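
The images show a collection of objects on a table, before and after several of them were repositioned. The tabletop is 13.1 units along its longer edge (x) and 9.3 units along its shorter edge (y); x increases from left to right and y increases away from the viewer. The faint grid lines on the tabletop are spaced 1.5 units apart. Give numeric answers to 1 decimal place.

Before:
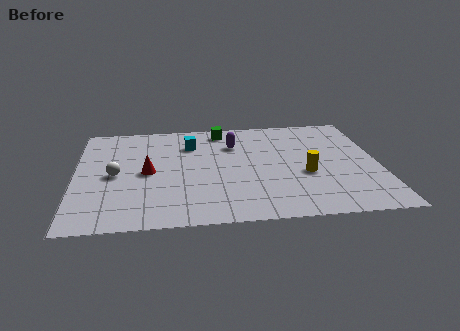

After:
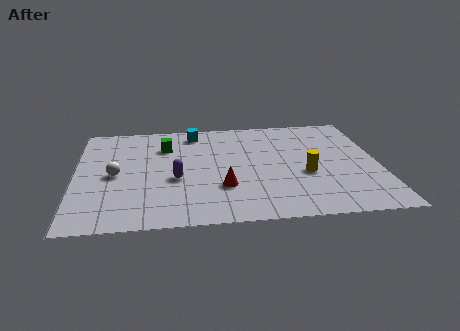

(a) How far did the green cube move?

2.8

The green cube was near (6.4, 8.1) before and (3.9, 6.8) after, so it travelled √(2.5² + 1.3²) ≈ 2.8 units.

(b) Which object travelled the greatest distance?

the purple capsule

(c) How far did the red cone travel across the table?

3.6

The red cone moved from about (3.1, 4.5) to (6.3, 2.9), a distance of √(3.2² + 1.6²) ≈ 3.6.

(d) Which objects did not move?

the yellow cylinder and the white sphere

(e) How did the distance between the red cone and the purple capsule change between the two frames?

-2.2

Before: roughly 4.4 units apart; after: 2.2. That's 2.2 units closer together.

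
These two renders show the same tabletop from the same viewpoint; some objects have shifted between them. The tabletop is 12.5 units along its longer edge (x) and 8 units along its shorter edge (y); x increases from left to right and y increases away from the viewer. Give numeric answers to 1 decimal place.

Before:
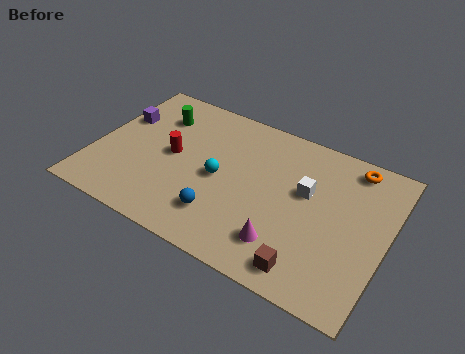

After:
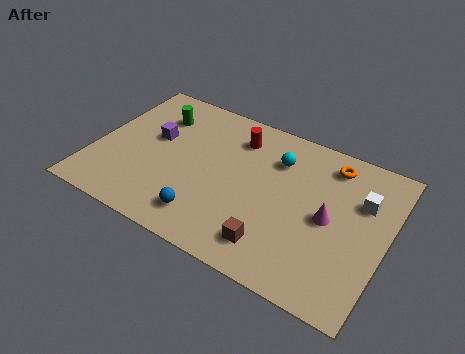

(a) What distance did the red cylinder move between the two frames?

3.3

From (3.3, 4.1) to (5.8, 6.3), the red cylinder covered √(2.5² + 2.2²) ≈ 3.3 units.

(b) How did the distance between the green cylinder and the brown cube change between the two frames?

-1.5

The distance was about 8.8 in the first image and 7.3 in the second, so they moved 1.5 units closer together.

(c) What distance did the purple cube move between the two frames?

1.7

The purple cube was near (0.8, 5.2) before and (2.4, 4.7) after, so it travelled √(1.6² + 0.5²) ≈ 1.7 units.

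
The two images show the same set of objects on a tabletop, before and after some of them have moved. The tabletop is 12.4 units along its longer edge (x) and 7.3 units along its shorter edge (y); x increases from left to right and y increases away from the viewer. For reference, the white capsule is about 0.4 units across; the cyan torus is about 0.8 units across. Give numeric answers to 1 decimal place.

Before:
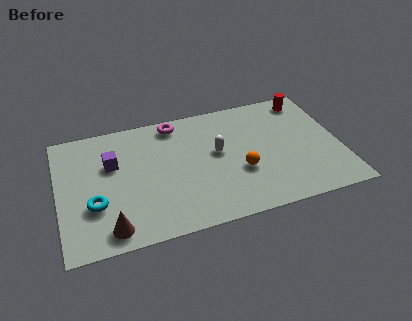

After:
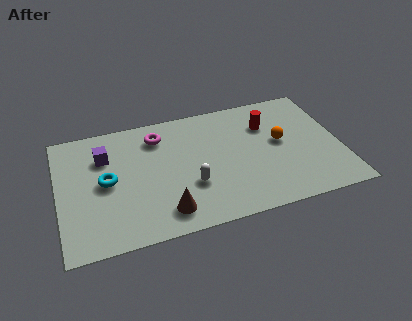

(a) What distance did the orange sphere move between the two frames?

2.3

The orange sphere was near (7.9, 2.7) before and (9.8, 4.0) after, so it travelled √(1.9² + 1.3²) ≈ 2.3 units.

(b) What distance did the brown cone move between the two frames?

2.4

From (2.1, 1.0) to (4.5, 1.3), the brown cone covered √(2.4² + 0.3²) ≈ 2.4 units.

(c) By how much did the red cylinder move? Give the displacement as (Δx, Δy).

(-1.9, -1.1)

From the two frames, the red cylinder sits at roughly (11.2, 6.3) before and (9.3, 5.2) after.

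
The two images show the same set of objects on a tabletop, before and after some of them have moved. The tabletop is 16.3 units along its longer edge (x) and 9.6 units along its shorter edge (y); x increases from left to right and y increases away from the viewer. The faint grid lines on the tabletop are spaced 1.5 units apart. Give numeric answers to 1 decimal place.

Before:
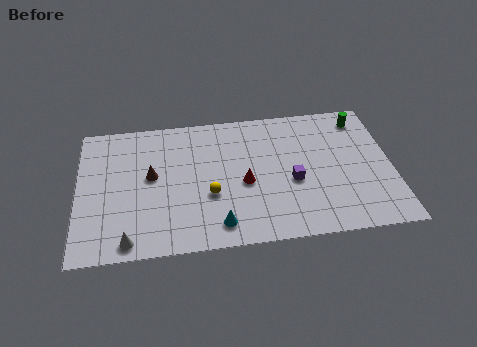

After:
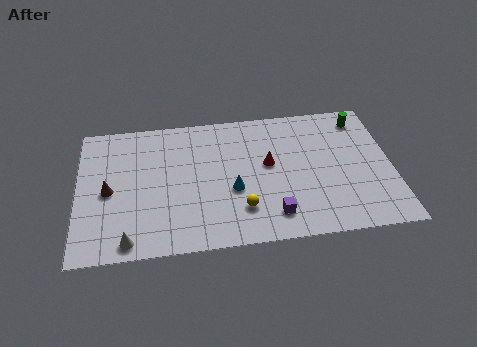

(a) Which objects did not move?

the green cylinder and the white cone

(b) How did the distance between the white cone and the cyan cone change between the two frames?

+1.5

The distance was about 4.6 in the first image and 6.1 in the second, so they moved 1.5 units further apart.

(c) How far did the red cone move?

1.8

The red cone moved from about (8.6, 4.2) to (9.9, 5.4), a distance of √(1.3² + 1.2²) ≈ 1.8.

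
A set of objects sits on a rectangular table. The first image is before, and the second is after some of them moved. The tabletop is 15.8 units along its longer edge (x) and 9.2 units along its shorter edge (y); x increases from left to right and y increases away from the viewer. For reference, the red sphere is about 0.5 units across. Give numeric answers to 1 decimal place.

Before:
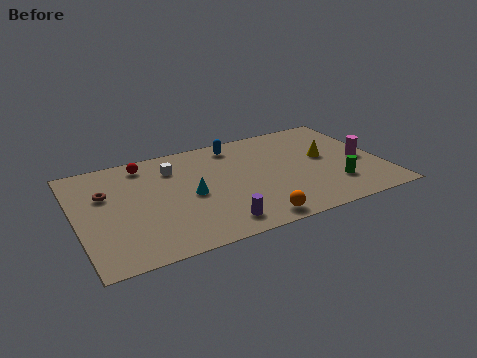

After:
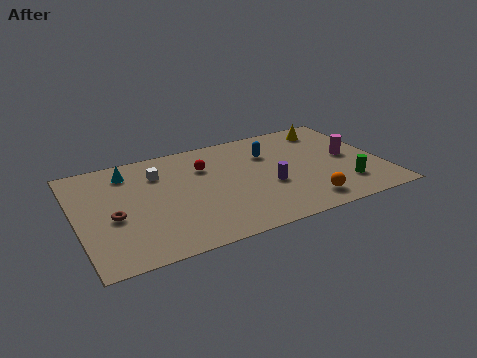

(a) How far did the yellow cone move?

2.7

From (13.0, 5.1) to (13.6, 7.7), the yellow cone covered √(0.6² + 2.6²) ≈ 2.7 units.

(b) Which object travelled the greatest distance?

the cyan cone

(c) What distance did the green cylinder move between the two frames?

0.5

From (13.1, 2.4) to (13.6, 2.2), the green cylinder covered √(0.5² + 0.2²) ≈ 0.5 units.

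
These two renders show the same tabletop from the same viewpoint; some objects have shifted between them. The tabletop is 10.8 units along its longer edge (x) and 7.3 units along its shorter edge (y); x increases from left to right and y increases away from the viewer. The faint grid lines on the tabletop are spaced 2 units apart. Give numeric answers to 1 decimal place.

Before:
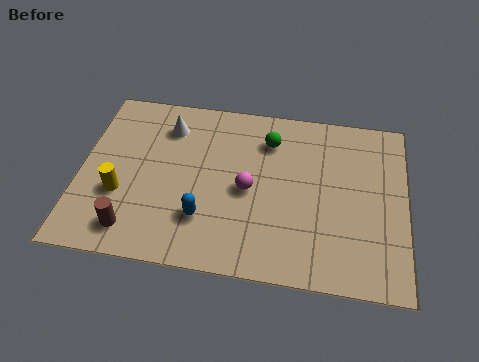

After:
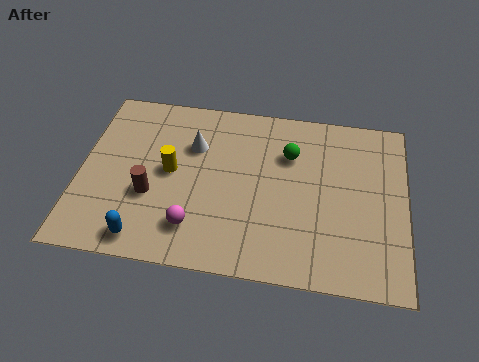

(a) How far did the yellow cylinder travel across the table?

2.0

The yellow cylinder was near (1.4, 2.6) before and (3.0, 3.8) after, so it travelled √(1.6² + 1.2²) ≈ 2.0 units.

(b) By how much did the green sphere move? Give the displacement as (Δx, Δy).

(0.7, -0.5)

From the two frames, the green sphere sits at roughly (6.2, 5.6) before and (6.9, 5.1) after.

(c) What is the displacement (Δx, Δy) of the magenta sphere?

(-1.7, -1.8)

The magenta sphere started near (5.6, 3.4) and ended near (3.9, 1.6).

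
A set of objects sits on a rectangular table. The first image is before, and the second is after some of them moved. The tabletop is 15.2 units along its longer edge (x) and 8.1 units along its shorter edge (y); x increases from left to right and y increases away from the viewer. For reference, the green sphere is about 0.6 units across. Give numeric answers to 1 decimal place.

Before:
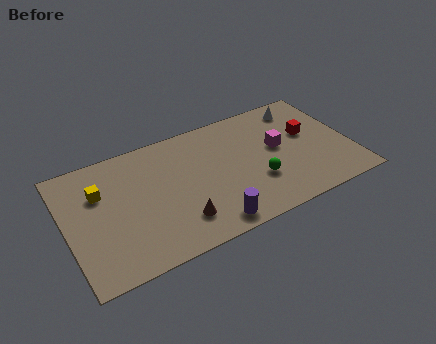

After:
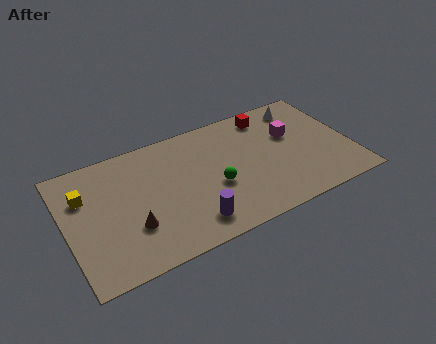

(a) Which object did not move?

the white cone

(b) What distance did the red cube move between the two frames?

2.8

The red cube was near (13.1, 4.8) before and (11.2, 6.9) after, so it travelled √(1.9² + 2.1²) ≈ 2.8 units.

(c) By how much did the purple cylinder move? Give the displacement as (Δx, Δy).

(-0.9, 0.5)

The purple cylinder was at about (7.2, 1.0) and moved to about (6.3, 1.5).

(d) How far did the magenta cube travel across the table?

1.0

The magenta cube moved from about (11.4, 4.5) to (12.2, 5.1), a distance of √(0.8² + 0.6²) ≈ 1.0.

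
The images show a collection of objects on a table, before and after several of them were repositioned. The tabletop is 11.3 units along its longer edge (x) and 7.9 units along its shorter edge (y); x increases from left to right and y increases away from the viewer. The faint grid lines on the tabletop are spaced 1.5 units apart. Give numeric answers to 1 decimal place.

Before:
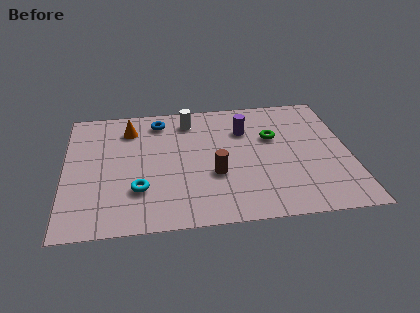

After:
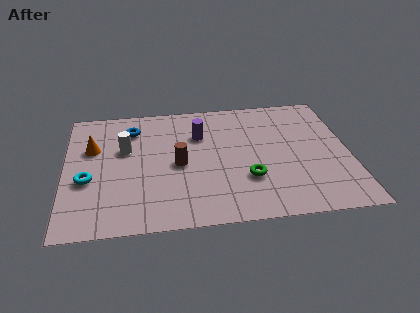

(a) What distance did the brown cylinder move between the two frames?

1.6

The brown cylinder was near (5.9, 2.9) before and (4.5, 3.7) after, so it travelled √(1.4² + 0.8²) ≈ 1.6 units.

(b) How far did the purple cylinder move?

1.8

The purple cylinder moved from about (7.2, 5.6) to (5.4, 5.5), a distance of √(1.8² + 0.1²) ≈ 1.8.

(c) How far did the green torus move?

2.7

From (8.3, 5.0) to (7.2, 2.5), the green torus covered √(1.1² + 2.5²) ≈ 2.7 units.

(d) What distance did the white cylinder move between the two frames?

3.1

The white cylinder was near (5.0, 6.5) before and (2.4, 4.9) after, so it travelled √(2.6² + 1.6²) ≈ 3.1 units.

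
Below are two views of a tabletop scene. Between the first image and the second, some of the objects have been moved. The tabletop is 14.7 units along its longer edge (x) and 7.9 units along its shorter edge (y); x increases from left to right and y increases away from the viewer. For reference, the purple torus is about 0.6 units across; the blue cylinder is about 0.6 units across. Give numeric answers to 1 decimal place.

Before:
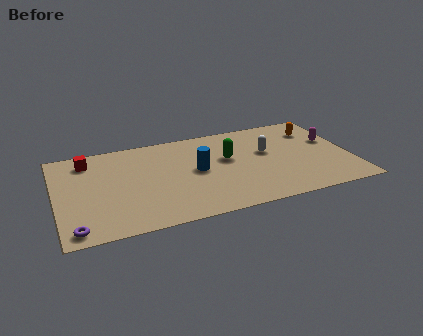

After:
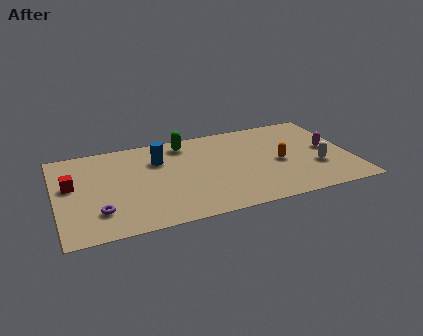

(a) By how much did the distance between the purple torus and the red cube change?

-2.8

The distance was about 5.7 in the first image and 2.9 in the second, so they moved 2.8 units closer together.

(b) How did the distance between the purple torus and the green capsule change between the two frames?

-2.1

The distance was about 8.7 in the first image and 6.6 in the second, so they moved 2.1 units closer together.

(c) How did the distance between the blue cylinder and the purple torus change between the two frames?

-2.2

Before: roughly 7.0 units apart; after: 4.8. That's 2.2 units closer together.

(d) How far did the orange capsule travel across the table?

3.2

The orange capsule was near (13.2, 6.0) before and (11.1, 3.6) after, so it travelled √(2.1² + 2.4²) ≈ 3.2 units.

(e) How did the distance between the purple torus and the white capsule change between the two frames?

+0.4

Before: roughly 10.5 units apart; after: 10.9. That's 0.4 units further apart.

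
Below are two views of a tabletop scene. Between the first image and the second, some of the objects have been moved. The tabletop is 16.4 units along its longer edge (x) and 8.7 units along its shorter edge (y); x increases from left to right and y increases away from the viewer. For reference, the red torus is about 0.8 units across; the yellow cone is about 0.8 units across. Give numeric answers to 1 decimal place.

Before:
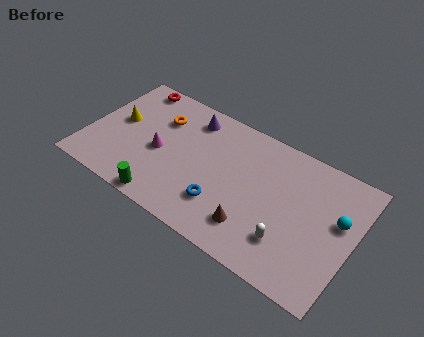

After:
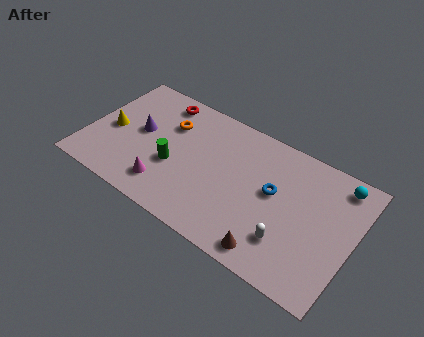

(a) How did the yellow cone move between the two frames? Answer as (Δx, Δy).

(-0.3, -0.8)

The yellow cone was at about (1.7, 4.8) and moved to about (1.4, 4.0).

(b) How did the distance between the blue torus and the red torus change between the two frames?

-0.6

The distance was about 8.6 in the first image and 8.0 in the second, so they moved 0.6 units closer together.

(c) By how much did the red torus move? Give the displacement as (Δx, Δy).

(1.9, -0.3)

The red torus was at about (2.0, 7.8) and moved to about (3.9, 7.5).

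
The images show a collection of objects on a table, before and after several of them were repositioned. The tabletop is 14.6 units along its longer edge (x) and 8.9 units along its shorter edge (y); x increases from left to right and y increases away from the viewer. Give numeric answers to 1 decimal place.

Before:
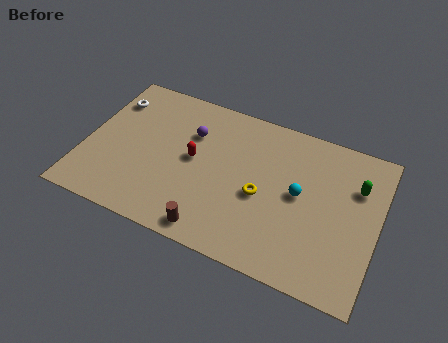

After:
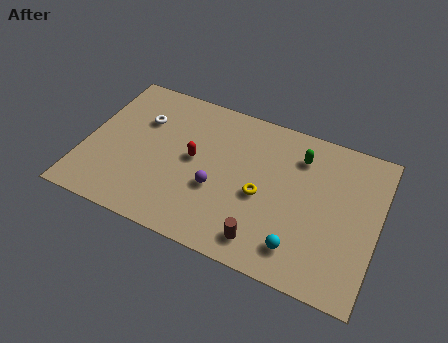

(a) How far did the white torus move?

1.8

From (0.9, 6.8) to (2.6, 6.1), the white torus covered √(1.7² + 0.7²) ≈ 1.8 units.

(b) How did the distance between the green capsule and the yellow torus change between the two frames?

-1.7

The distance was about 5.1 in the first image and 3.4 in the second, so they moved 1.7 units closer together.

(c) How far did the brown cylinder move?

2.5

From (6.8, 1.0) to (9.3, 1.4), the brown cylinder covered √(2.5² + 0.4²) ≈ 2.5 units.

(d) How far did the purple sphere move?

3.2

The purple sphere was near (5.1, 6.2) before and (6.7, 3.4) after, so it travelled √(1.6² + 2.8²) ≈ 3.2 units.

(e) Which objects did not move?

the red capsule and the yellow torus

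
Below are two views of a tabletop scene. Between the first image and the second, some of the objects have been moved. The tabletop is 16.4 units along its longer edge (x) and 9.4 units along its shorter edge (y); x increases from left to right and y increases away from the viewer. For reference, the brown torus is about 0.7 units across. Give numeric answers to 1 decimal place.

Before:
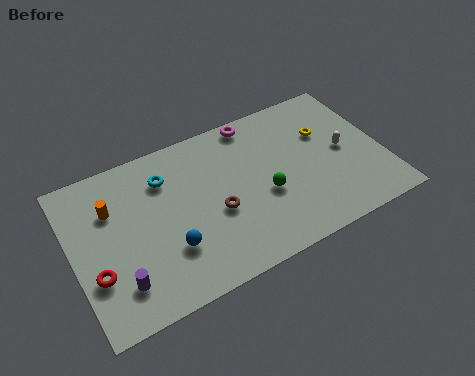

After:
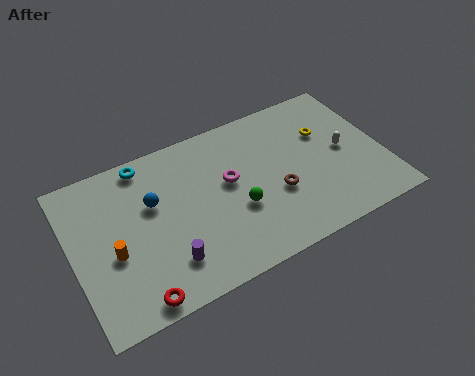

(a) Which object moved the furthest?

the magenta torus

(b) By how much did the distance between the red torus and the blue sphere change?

+1.4

Before: roughly 3.8 units apart; after: 5.2. That's 1.4 units further apart.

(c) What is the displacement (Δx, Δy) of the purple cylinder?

(2.5, 0.1)

The purple cylinder was at about (2.1, 2.1) and moved to about (4.6, 2.2).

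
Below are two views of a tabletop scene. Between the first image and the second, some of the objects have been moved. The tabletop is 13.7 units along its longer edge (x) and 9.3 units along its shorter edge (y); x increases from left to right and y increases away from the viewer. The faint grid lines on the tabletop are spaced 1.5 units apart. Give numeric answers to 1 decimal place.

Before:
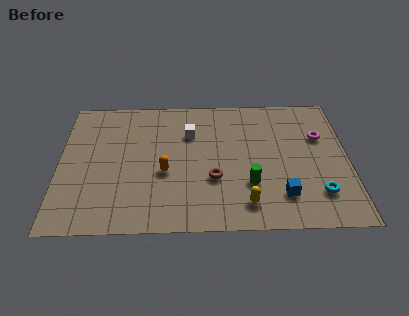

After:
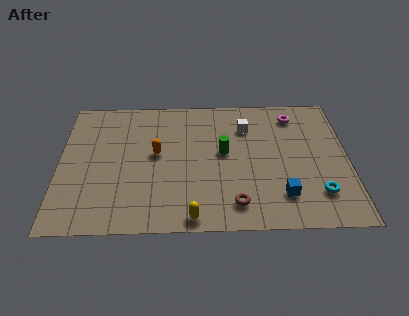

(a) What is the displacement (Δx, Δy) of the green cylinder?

(-1.2, 2.2)

From the two frames, the green cylinder sits at roughly (9.0, 2.9) before and (7.8, 5.1) after.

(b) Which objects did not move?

the cyan torus and the blue cube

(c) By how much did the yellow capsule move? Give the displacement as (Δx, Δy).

(-2.5, -0.8)

The yellow capsule was at about (8.8, 1.6) and moved to about (6.3, 0.8).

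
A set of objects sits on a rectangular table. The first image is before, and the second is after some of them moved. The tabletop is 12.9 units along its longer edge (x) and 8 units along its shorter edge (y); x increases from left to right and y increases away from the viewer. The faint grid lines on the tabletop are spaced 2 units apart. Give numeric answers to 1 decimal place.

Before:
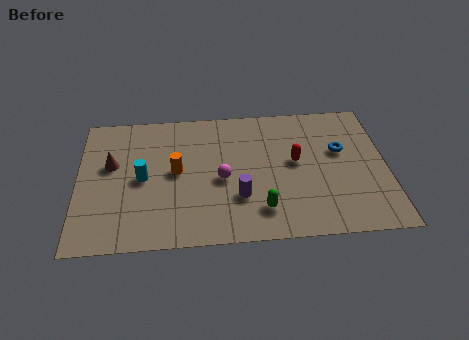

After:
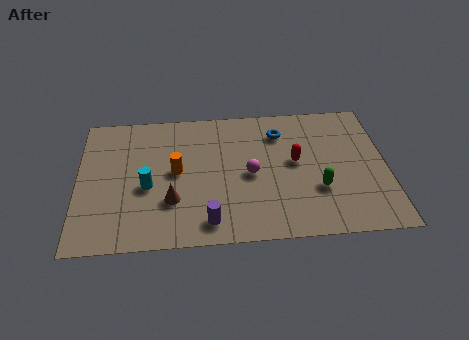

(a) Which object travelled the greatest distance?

the brown cone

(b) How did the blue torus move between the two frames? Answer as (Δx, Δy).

(-2.5, 1.3)

The blue torus was at about (11.0, 4.9) and moved to about (8.5, 6.2).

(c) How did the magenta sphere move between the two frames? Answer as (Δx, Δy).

(1.2, 0.2)

From the two frames, the magenta sphere sits at roughly (6.0, 3.6) before and (7.2, 3.8) after.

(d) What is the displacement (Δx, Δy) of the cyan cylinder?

(0.2, -0.5)

The cyan cylinder started near (2.7, 3.9) and ended near (2.9, 3.4).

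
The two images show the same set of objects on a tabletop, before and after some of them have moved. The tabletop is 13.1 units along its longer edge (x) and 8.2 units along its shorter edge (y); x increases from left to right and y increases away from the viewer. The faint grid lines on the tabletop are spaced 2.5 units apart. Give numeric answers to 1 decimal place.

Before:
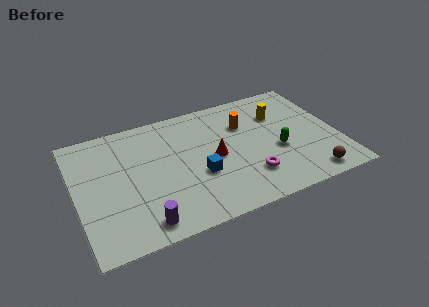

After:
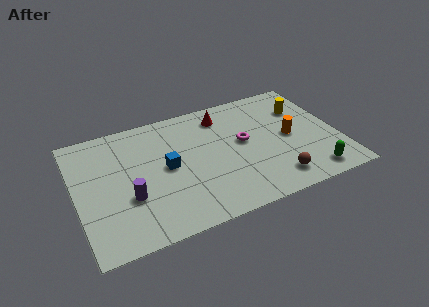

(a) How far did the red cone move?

2.8

From (6.9, 4.0) to (7.6, 6.7), the red cone covered √(0.7² + 2.7²) ≈ 2.8 units.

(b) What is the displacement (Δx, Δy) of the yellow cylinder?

(1.2, 0.0)

The yellow cylinder was at about (10.4, 5.8) and moved to about (11.6, 5.8).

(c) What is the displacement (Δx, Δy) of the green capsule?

(1.4, -2.2)

The green capsule was at about (10.0, 3.3) and moved to about (11.4, 1.1).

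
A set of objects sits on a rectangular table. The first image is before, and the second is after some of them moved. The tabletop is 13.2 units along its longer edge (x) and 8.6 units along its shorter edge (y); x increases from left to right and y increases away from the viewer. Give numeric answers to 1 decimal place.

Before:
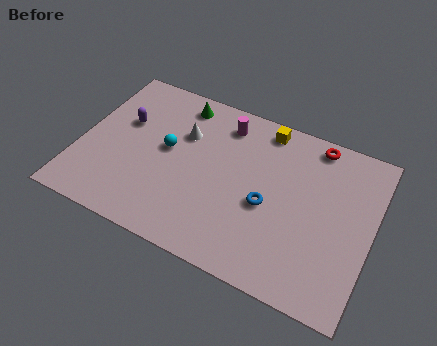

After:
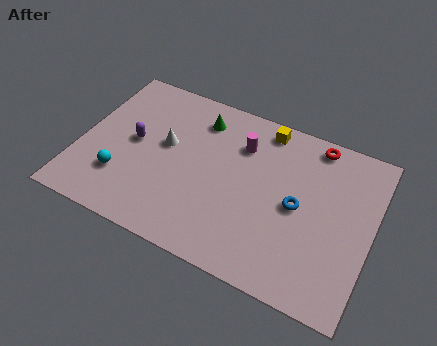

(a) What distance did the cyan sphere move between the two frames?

2.9

The cyan sphere was near (3.9, 4.7) before and (2.1, 2.4) after, so it travelled √(1.8² + 2.3²) ≈ 2.9 units.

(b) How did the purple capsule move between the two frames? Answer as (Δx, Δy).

(0.6, -0.9)

The purple capsule started near (1.8, 5.4) and ended near (2.4, 4.5).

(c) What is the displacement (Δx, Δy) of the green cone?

(1.0, -0.5)

The green cone started near (4.1, 7.4) and ended near (5.1, 6.9).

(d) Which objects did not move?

the yellow cube and the red torus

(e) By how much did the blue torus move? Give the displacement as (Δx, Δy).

(1.3, 0.5)

From the two frames, the blue torus sits at roughly (8.6, 3.7) before and (9.9, 4.2) after.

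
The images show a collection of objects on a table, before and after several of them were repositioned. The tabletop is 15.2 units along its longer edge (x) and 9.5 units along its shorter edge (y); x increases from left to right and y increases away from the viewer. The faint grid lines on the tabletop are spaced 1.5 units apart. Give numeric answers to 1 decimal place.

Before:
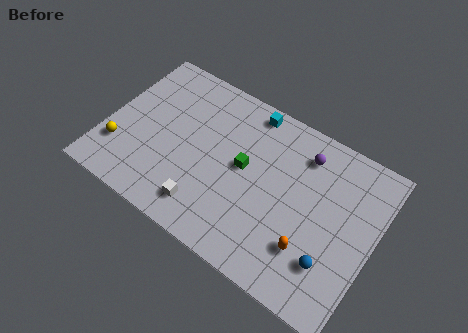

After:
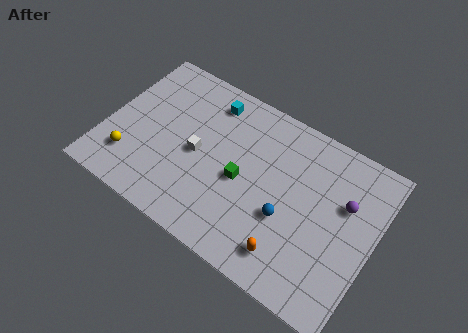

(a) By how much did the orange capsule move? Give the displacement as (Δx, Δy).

(-1.0, -0.9)

The orange capsule was at about (12.0, 2.6) and moved to about (11.0, 1.7).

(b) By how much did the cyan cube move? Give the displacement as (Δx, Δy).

(-2.2, -0.6)

From the two frames, the cyan cube sits at roughly (7.5, 8.5) before and (5.3, 7.9) after.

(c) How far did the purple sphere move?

3.0

From (10.8, 7.6) to (13.4, 6.1), the purple sphere covered √(2.6² + 1.5²) ≈ 3.0 units.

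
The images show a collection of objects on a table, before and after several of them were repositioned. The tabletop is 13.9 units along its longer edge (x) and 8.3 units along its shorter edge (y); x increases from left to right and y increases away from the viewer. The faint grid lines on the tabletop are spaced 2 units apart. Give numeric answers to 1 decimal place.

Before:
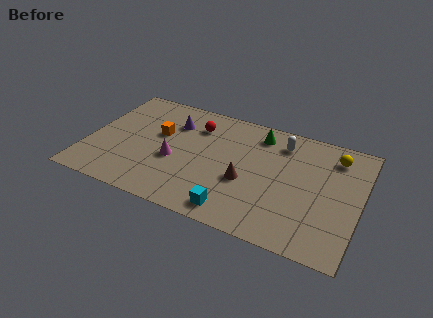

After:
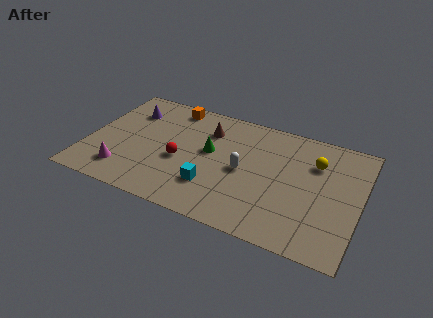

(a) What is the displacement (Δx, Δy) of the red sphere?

(-0.5, -2.8)

From the two frames, the red sphere sits at roughly (5.3, 6.3) before and (4.8, 3.5) after.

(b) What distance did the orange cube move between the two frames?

2.3

The orange cube moved from about (3.5, 5.0) to (3.9, 7.3), a distance of √(0.4² + 2.3²) ≈ 2.3.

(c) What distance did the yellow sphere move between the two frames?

1.2

From (12.4, 6.7) to (11.5, 5.9), the yellow sphere covered √(0.9² + 0.8²) ≈ 1.2 units.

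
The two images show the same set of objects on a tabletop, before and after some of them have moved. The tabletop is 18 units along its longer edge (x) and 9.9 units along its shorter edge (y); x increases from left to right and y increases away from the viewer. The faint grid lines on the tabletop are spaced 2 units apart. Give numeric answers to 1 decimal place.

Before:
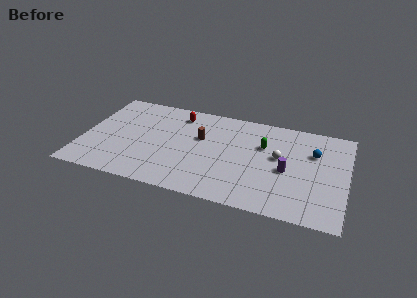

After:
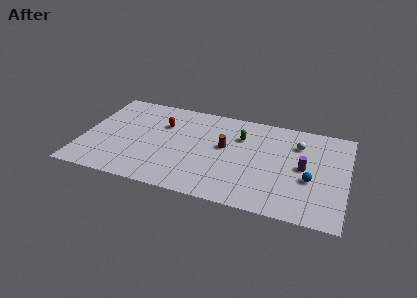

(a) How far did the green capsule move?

1.7

The green capsule was near (12.3, 6.5) before and (10.7, 7.0) after, so it travelled √(1.6² + 0.5²) ≈ 1.7 units.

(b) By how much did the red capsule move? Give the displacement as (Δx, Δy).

(-1.0, -1.4)

The red capsule was at about (6.3, 8.2) and moved to about (5.3, 6.8).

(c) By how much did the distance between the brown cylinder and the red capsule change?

+1.9

The distance was about 2.7 in the first image and 4.6 in the second, so they moved 1.9 units further apart.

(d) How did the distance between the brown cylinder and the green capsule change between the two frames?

-2.6

They were about 4.3 units apart before and 1.7 after — 2.6 units closer together.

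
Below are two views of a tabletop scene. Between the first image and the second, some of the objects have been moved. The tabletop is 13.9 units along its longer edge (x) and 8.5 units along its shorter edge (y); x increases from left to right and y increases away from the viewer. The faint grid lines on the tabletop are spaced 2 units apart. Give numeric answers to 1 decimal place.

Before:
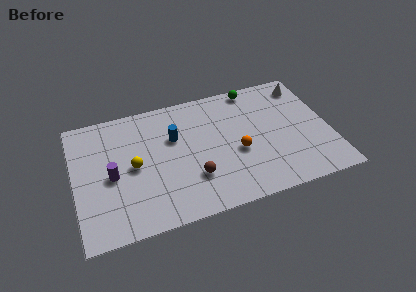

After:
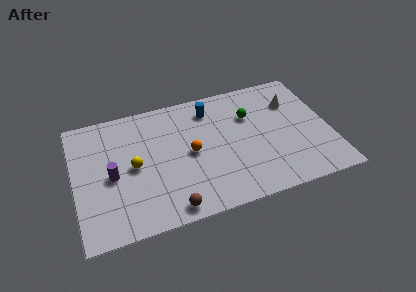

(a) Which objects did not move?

the yellow sphere and the purple cylinder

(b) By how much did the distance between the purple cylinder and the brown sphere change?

-0.3

Before: roughly 4.5 units apart; after: 4.2. That's 0.3 units closer together.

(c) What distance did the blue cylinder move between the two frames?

2.5

From (5.5, 5.5) to (7.6, 6.9), the blue cylinder covered √(2.1² + 1.4²) ≈ 2.5 units.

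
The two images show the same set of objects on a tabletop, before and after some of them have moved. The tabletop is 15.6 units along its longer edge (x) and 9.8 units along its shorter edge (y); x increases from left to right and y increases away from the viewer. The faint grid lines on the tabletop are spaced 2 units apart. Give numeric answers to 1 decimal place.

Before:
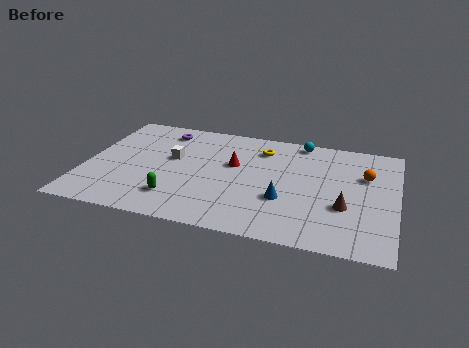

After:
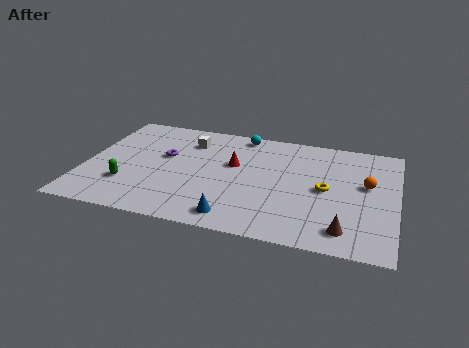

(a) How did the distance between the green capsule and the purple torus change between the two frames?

-2.7

The distance was about 6.1 in the first image and 3.4 in the second, so they moved 2.7 units closer together.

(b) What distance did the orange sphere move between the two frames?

0.8

The orange sphere was near (14.0, 6.5) before and (14.1, 5.7) after, so it travelled √(0.1² + 0.8²) ≈ 0.8 units.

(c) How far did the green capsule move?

2.6

The green capsule was near (4.8, 2.2) before and (2.3, 2.8) after, so it travelled √(2.5² + 0.6²) ≈ 2.6 units.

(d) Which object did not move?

the red cone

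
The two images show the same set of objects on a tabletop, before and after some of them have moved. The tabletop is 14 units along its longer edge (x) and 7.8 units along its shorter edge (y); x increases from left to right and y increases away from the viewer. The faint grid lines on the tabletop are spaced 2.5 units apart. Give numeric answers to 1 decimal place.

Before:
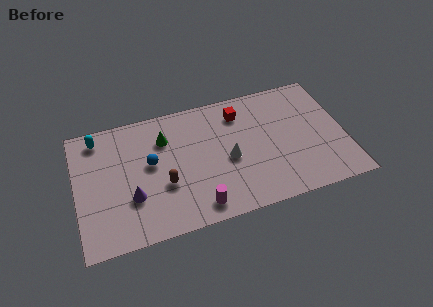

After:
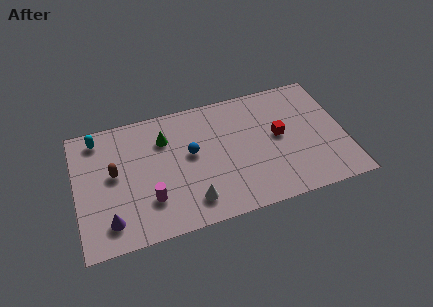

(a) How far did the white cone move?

2.9

From (7.9, 3.5) to (5.8, 1.5), the white cone covered √(2.1² + 2.0²) ≈ 2.9 units.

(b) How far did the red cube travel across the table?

2.8

From (8.7, 6.2) to (10.6, 4.2), the red cube covered √(1.9² + 2.0²) ≈ 2.8 units.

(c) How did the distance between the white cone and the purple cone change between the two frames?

-1.0

Before: roughly 5.2 units apart; after: 4.2. That's 1.0 units closer together.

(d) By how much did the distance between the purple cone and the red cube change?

+2.5

Before: roughly 6.9 units apart; after: 9.4. That's 2.5 units further apart.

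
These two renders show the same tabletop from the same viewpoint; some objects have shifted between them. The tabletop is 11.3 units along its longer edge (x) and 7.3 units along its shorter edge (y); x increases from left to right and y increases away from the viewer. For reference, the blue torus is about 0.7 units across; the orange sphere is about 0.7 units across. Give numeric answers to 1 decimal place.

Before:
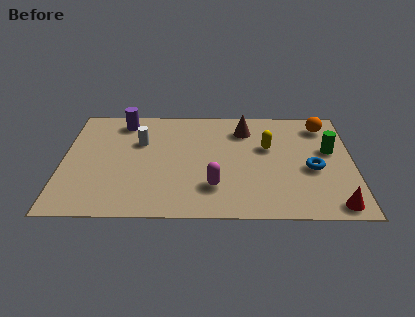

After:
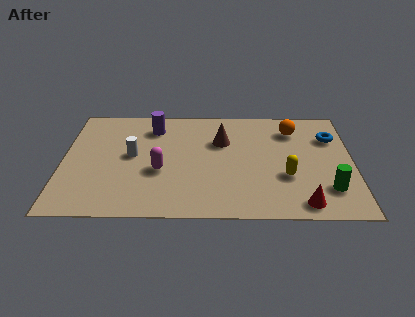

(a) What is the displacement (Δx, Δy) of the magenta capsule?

(-2.1, 1.0)

The magenta capsule started near (5.9, 1.9) and ended near (3.8, 2.9).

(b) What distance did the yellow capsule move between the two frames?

2.0

The yellow capsule was near (8.0, 4.5) before and (8.7, 2.6) after, so it travelled √(0.7² + 1.9²) ≈ 2.0 units.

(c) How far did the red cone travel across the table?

1.2

From (10.5, 0.8) to (9.3, 0.9), the red cone covered √(1.2² + 0.1²) ≈ 1.2 units.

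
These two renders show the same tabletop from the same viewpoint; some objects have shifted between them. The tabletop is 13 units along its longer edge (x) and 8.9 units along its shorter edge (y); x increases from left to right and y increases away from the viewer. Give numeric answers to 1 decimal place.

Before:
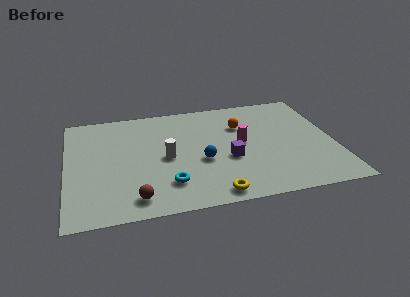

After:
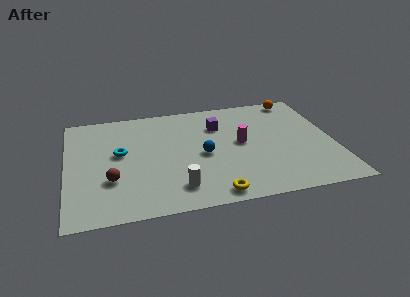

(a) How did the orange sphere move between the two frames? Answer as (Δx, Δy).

(2.9, 1.8)

The orange sphere was at about (8.6, 6.2) and moved to about (11.5, 8.0).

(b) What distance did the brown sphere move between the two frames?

1.9

The brown sphere moved from about (3.2, 1.3) to (2.1, 2.9), a distance of √(1.1² + 1.6²) ≈ 1.9.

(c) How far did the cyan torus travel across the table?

3.6

From (4.8, 2.1) to (2.6, 5.0), the cyan torus covered √(2.2² + 2.9²) ≈ 3.6 units.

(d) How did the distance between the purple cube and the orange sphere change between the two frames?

+1.5

They were about 2.8 units apart before and 4.3 after — 1.5 units further apart.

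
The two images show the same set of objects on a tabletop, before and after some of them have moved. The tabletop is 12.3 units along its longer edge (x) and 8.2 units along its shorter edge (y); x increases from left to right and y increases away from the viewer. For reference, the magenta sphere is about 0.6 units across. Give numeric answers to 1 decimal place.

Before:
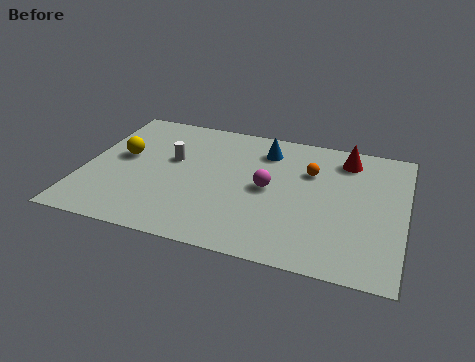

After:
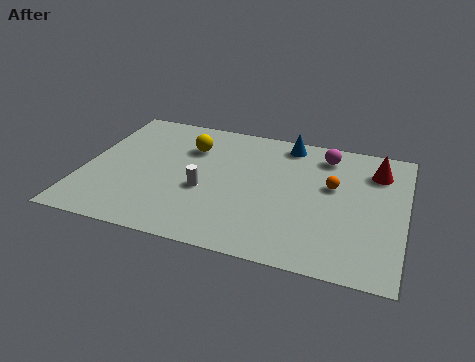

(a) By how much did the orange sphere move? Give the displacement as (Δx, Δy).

(0.9, -0.7)

The orange sphere started near (8.6, 5.6) and ended near (9.5, 4.9).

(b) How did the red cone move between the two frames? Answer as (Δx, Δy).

(1.2, -0.5)

From the two frames, the red cone sits at roughly (9.9, 6.8) before and (11.1, 6.3) after.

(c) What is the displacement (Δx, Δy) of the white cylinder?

(1.4, -1.6)

The white cylinder was at about (3.3, 4.9) and moved to about (4.7, 3.3).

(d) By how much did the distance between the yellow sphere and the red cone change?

-1.6

They were about 8.8 units apart before and 7.2 after — 1.6 units closer together.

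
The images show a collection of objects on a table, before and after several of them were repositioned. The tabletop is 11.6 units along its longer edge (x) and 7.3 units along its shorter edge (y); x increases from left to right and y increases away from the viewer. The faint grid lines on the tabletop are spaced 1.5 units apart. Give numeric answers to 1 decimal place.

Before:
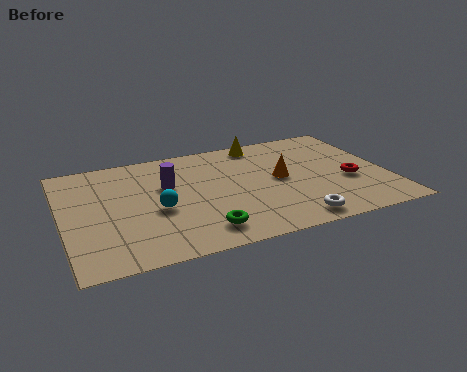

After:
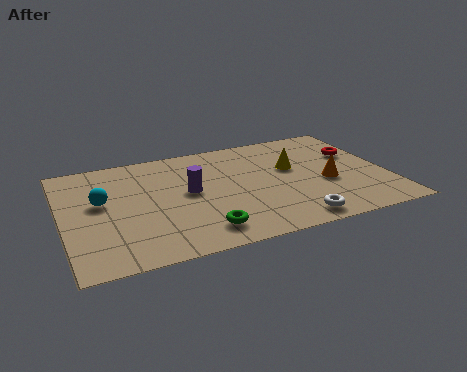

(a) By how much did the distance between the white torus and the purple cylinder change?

-1.0

Before: roughly 5.5 units apart; after: 4.5. That's 1.0 units closer together.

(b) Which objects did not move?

the white torus and the green torus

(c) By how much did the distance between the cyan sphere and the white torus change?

+2.2

The distance was about 5.1 in the first image and 7.3 in the second, so they moved 2.2 units further apart.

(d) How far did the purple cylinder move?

1.0

The purple cylinder was near (3.8, 4.6) before and (4.5, 3.9) after, so it travelled √(0.7² + 0.7²) ≈ 1.0 units.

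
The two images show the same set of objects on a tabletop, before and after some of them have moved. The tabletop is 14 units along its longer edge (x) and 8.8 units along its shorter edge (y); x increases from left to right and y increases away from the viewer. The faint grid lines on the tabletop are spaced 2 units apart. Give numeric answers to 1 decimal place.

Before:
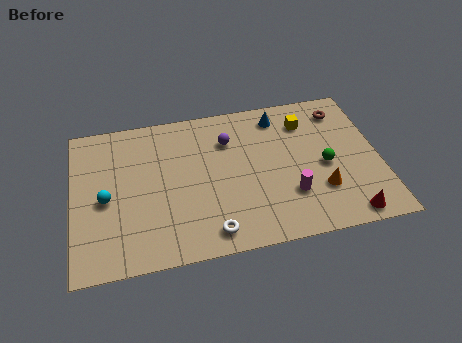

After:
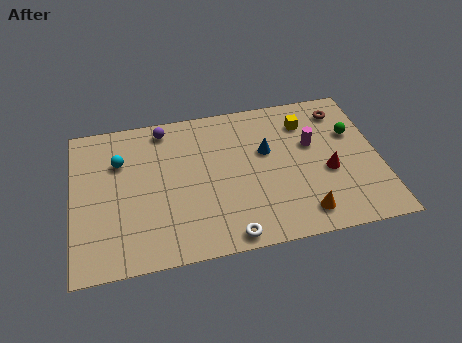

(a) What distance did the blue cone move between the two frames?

2.1

From (9.6, 7.4) to (8.9, 5.4), the blue cone covered √(0.7² + 2.0²) ≈ 2.1 units.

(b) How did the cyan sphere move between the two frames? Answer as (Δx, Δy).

(0.7, 2.1)

The cyan sphere started near (1.5, 4.0) and ended near (2.2, 6.1).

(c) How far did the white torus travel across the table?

0.9

The white torus moved from about (6.1, 1.2) to (6.9, 0.8), a distance of √(0.8² + 0.4²) ≈ 0.9.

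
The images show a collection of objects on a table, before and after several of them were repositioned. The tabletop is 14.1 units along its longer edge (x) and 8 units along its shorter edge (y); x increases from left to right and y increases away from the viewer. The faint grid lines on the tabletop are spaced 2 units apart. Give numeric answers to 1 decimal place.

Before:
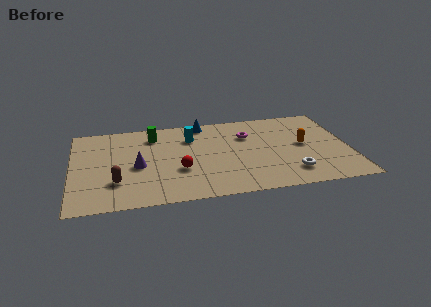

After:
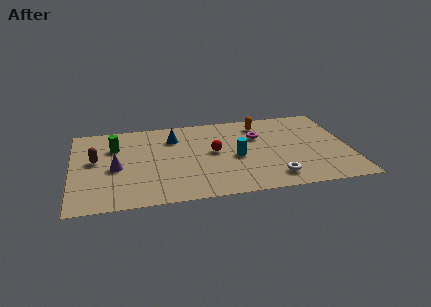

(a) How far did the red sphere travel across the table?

2.3

The red sphere moved from about (5.4, 2.9) to (7.2, 4.3), a distance of √(1.8² + 1.4²) ≈ 2.3.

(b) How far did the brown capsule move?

2.4

The brown capsule was near (2.2, 2.3) before and (1.2, 4.5) after, so it travelled √(1.0² + 2.2²) ≈ 2.4 units.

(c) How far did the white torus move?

0.9

From (11.0, 1.7) to (10.1, 1.4), the white torus covered √(0.9² + 0.3²) ≈ 0.9 units.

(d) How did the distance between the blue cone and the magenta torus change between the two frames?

+1.6

They were about 2.7 units apart before and 4.3 after — 1.6 units further apart.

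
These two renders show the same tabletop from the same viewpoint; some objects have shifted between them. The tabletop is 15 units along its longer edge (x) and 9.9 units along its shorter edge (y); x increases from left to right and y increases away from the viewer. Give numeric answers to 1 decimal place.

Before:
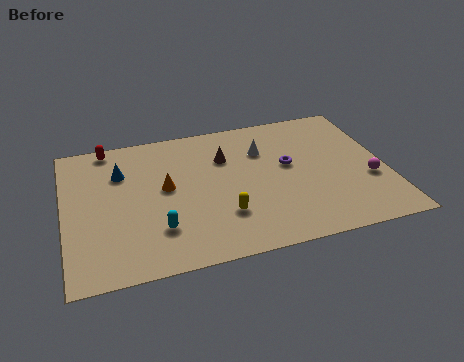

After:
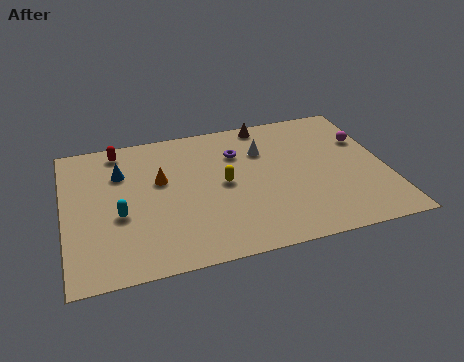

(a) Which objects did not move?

the white cone and the blue cone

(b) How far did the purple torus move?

2.7

The purple torus moved from about (10.5, 5.6) to (8.2, 7.1), a distance of √(2.3² + 1.5²) ≈ 2.7.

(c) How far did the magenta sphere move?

3.0

From (14.1, 3.6) to (14.2, 6.6), the magenta sphere covered √(0.1² + 3.0²) ≈ 3.0 units.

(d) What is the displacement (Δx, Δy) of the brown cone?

(2.1, 2.1)

The brown cone was at about (7.6, 6.9) and moved to about (9.7, 9.0).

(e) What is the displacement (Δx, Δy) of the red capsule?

(0.5, -0.3)

From the two frames, the red capsule sits at roughly (2.2, 9.0) before and (2.7, 8.7) after.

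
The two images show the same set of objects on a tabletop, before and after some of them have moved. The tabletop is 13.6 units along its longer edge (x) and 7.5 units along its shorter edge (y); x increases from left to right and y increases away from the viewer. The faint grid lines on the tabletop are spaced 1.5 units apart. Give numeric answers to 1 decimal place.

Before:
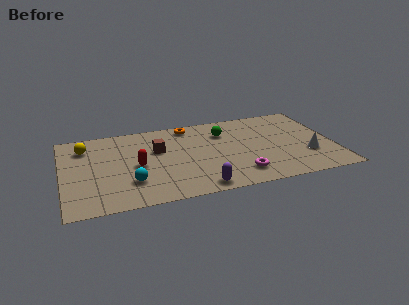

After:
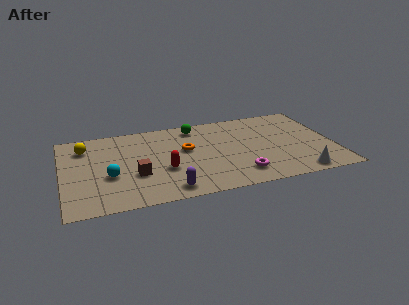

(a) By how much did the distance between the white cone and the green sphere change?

+2.3

The distance was about 5.1 in the first image and 7.4 in the second, so they moved 2.3 units further apart.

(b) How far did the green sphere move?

1.7

The green sphere was near (8.2, 5.5) before and (6.8, 6.4) after, so it travelled √(1.4² + 0.9²) ≈ 1.7 units.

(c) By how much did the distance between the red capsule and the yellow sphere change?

+1.4

Before: roughly 3.4 units apart; after: 4.8. That's 1.4 units further apart.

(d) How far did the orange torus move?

2.2

From (6.5, 6.6) to (6.2, 4.4), the orange torus covered √(0.3² + 2.2²) ≈ 2.2 units.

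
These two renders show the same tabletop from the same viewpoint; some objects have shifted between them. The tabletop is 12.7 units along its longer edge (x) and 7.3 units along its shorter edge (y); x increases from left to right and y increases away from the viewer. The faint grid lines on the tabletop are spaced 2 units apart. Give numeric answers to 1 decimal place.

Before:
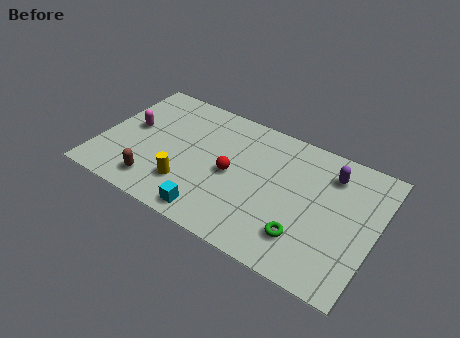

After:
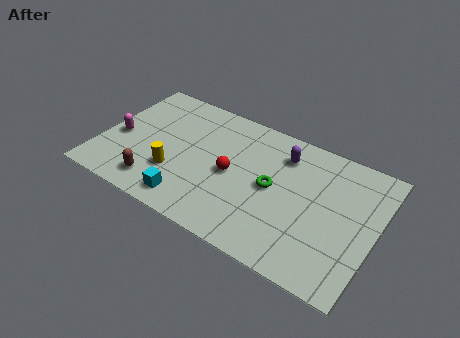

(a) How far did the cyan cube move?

1.1

From (5.6, 0.9) to (4.5, 1.1), the cyan cube covered √(1.1² + 0.2²) ≈ 1.1 units.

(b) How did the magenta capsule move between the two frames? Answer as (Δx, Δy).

(-0.5, -0.8)

The magenta capsule was at about (1.3, 4.0) and moved to about (0.8, 3.2).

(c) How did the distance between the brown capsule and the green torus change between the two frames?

-1.2

Before: roughly 6.8 units apart; after: 5.6. That's 1.2 units closer together.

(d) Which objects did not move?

the brown capsule and the red sphere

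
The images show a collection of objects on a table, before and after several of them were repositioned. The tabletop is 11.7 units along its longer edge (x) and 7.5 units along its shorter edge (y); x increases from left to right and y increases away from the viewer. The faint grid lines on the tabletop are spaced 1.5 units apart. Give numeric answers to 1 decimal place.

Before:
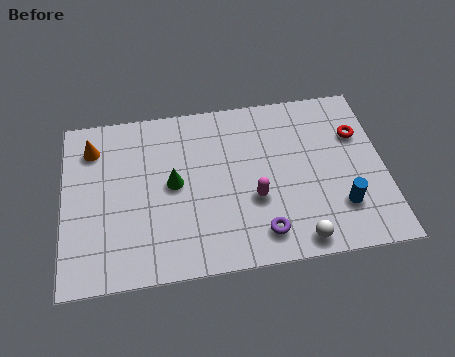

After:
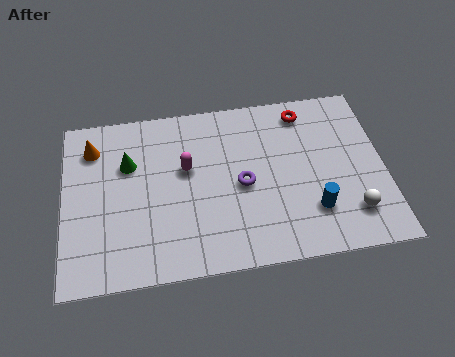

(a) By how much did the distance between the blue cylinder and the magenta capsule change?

+1.9

Before: roughly 3.2 units apart; after: 5.1. That's 1.9 units further apart.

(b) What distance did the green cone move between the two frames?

1.9

The green cone moved from about (4.0, 3.9) to (2.4, 5.0), a distance of √(1.6² + 1.1²) ≈ 1.9.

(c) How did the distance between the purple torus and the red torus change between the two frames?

-1.5

The distance was about 5.3 in the first image and 3.8 in the second, so they moved 1.5 units closer together.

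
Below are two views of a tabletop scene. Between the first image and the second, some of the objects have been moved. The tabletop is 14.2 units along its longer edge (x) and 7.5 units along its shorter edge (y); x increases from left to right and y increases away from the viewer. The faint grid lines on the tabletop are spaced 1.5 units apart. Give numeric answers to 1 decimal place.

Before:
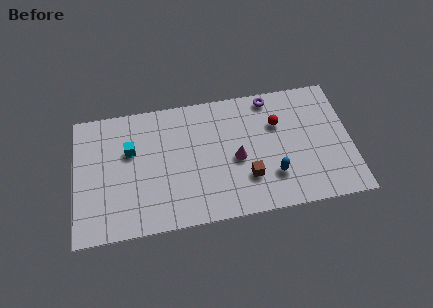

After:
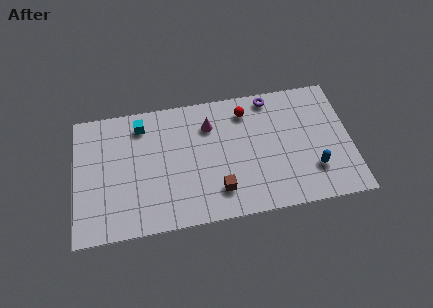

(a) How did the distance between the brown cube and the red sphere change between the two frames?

+1.3

Before: roughly 3.4 units apart; after: 4.7. That's 1.3 units further apart.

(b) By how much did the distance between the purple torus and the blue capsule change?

+0.4

Before: roughly 4.6 units apart; after: 5.0. That's 0.4 units further apart.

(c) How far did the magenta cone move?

2.6

The magenta cone was near (8.3, 3.4) before and (7.0, 5.6) after, so it travelled √(1.3² + 2.2²) ≈ 2.6 units.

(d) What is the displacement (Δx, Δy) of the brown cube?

(-1.5, -0.5)

From the two frames, the brown cube sits at roughly (8.8, 2.2) before and (7.3, 1.7) after.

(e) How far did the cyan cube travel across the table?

1.5

The cyan cube moved from about (2.9, 4.8) to (3.5, 6.2), a distance of √(0.6² + 1.4²) ≈ 1.5.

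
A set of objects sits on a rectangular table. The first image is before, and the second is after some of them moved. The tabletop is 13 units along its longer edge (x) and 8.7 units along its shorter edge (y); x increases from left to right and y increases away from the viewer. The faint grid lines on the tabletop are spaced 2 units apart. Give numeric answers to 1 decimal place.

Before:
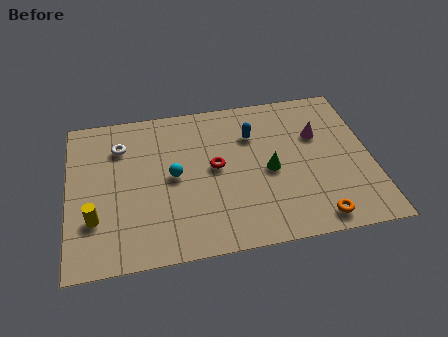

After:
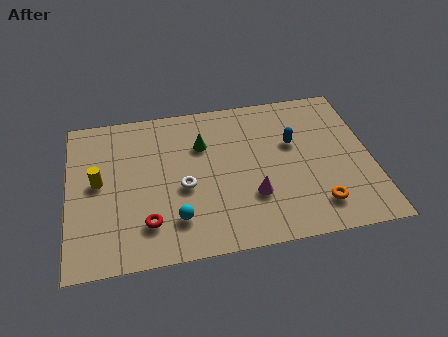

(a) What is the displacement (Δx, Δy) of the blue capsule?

(1.7, -0.8)

The blue capsule started near (8.0, 6.2) and ended near (9.7, 5.4).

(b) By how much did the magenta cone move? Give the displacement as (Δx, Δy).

(-3.0, -3.0)

The magenta cone started near (10.8, 5.7) and ended near (7.8, 2.7).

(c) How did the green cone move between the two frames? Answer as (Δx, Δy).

(-2.8, 2.0)

The green cone was at about (8.6, 4.0) and moved to about (5.8, 6.0).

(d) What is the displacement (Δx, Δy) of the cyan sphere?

(0.0, -2.4)

From the two frames, the cyan sphere sits at roughly (4.5, 4.4) before and (4.5, 2.0) after.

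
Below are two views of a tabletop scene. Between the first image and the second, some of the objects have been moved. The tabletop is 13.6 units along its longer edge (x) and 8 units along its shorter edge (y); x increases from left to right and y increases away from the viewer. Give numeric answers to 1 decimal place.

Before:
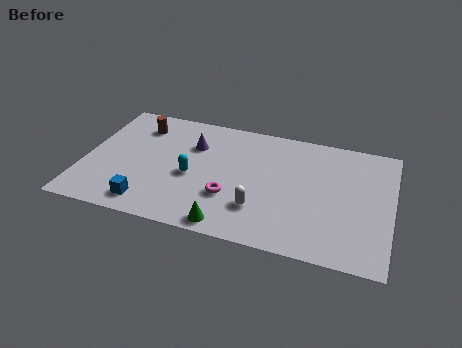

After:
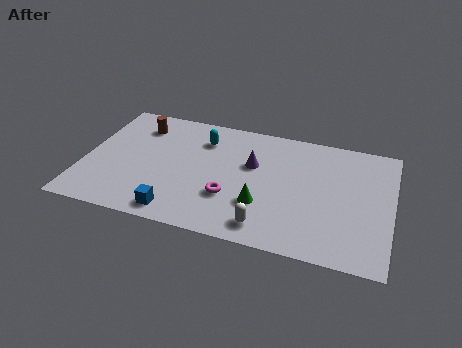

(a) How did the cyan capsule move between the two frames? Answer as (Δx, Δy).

(0.3, 2.6)

The cyan capsule was at about (4.8, 3.5) and moved to about (5.1, 6.1).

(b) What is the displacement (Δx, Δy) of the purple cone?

(2.7, -0.6)

From the two frames, the purple cone sits at roughly (4.7, 5.6) before and (7.4, 5.0) after.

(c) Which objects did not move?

the brown cylinder and the magenta torus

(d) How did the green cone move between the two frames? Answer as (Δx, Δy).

(1.3, 1.7)

From the two frames, the green cone sits at roughly (6.7, 0.8) before and (8.0, 2.5) after.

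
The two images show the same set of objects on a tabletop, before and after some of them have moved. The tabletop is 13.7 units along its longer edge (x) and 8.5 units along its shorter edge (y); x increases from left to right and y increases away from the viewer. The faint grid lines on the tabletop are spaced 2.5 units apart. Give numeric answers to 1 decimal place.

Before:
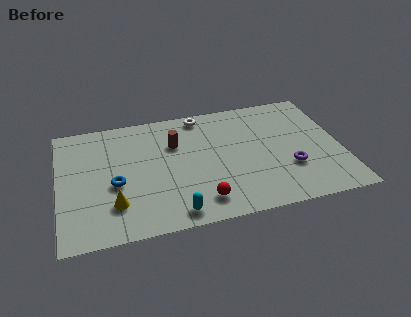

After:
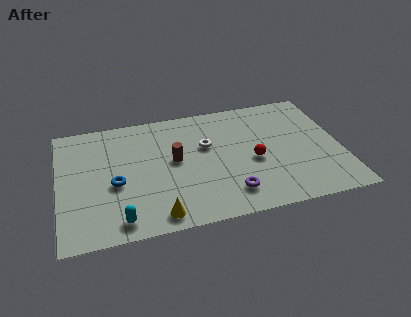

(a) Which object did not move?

the blue torus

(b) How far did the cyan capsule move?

2.6

The cyan capsule was near (5.4, 1.0) before and (2.8, 1.1) after, so it travelled √(2.6² + 0.1²) ≈ 2.6 units.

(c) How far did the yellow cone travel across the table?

2.3

From (2.6, 2.2) to (4.6, 1.0), the yellow cone covered √(2.0² + 1.2²) ≈ 2.3 units.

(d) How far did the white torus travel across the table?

2.3

The white torus was near (7.1, 7.6) before and (7.2, 5.3) after, so it travelled √(0.1² + 2.3²) ≈ 2.3 units.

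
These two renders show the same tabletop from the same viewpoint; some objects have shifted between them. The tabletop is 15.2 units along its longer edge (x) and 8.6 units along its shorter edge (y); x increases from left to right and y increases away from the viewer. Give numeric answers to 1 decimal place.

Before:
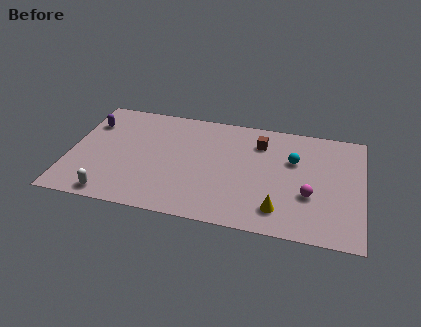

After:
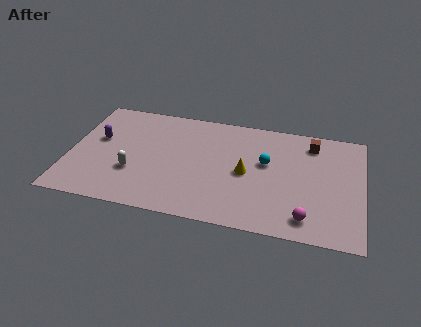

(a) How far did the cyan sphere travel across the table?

1.5

The cyan sphere was near (11.6, 5.6) before and (10.2, 5.1) after, so it travelled √(1.4² + 0.5²) ≈ 1.5 units.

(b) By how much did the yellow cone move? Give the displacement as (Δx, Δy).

(-1.8, 2.4)

The yellow cone started near (11.0, 1.7) and ended near (9.2, 4.1).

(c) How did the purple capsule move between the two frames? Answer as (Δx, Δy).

(0.5, -1.2)

From the two frames, the purple capsule sits at roughly (0.9, 6.3) before and (1.4, 5.1) after.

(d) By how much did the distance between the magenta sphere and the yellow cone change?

+2.1

They were about 2.1 units apart before and 4.2 after — 2.1 units further apart.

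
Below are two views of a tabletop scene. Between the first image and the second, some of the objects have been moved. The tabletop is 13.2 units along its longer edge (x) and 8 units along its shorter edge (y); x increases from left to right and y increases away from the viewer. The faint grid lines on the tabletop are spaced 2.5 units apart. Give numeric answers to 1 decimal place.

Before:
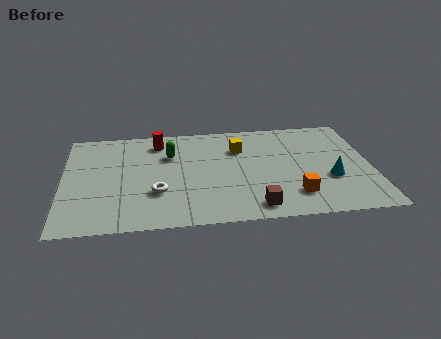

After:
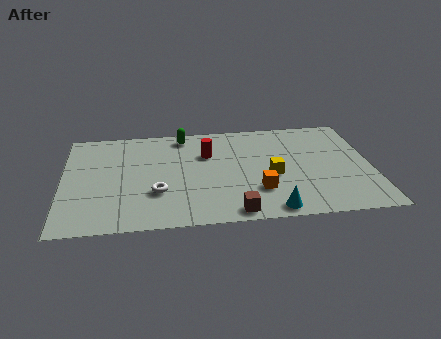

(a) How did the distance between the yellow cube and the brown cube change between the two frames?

-1.5

They were about 4.6 units apart before and 3.1 after — 1.5 units closer together.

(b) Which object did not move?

the white torus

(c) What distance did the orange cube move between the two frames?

1.6

From (9.8, 1.8) to (8.3, 2.3), the orange cube covered √(1.5² + 0.5²) ≈ 1.6 units.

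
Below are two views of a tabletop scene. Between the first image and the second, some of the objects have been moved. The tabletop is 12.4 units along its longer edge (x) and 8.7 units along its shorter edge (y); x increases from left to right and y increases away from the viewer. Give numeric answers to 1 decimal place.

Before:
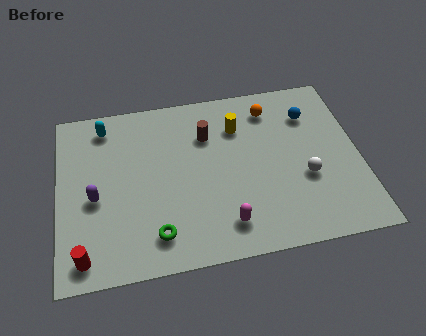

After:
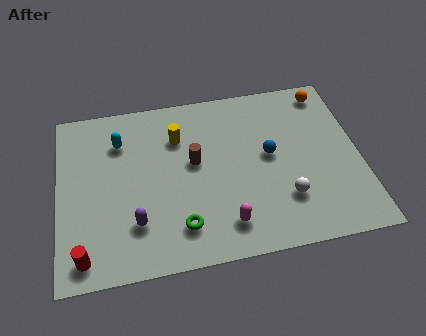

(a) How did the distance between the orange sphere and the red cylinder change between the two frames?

+2.3

Before: roughly 9.9 units apart; after: 12.2. That's 2.3 units further apart.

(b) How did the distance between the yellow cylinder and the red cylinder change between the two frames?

-1.8

Before: roughly 8.4 units apart; after: 6.6. That's 1.8 units closer together.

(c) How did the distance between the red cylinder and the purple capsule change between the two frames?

-0.3

Before: roughly 2.7 units apart; after: 2.4. That's 0.3 units closer together.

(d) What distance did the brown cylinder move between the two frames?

1.4

The brown cylinder moved from about (6.2, 6.2) to (5.6, 4.9), a distance of √(0.6² + 1.3²) ≈ 1.4.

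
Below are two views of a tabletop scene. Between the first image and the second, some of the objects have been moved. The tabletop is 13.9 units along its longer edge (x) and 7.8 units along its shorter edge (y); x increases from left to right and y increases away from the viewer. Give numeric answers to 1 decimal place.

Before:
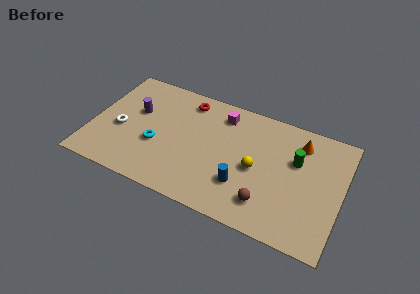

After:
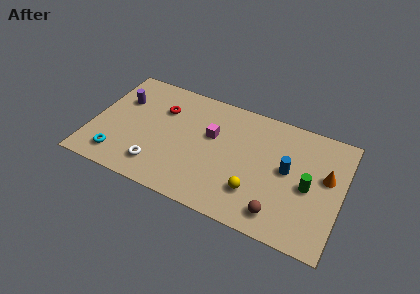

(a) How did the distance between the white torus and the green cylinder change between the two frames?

-1.4

They were about 9.8 units apart before and 8.4 after — 1.4 units closer together.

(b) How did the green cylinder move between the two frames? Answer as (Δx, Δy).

(0.8, -1.4)

The green cylinder was at about (11.3, 5.0) and moved to about (12.1, 3.6).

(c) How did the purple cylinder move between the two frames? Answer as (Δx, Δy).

(-0.9, 0.5)

The purple cylinder started near (2.3, 4.8) and ended near (1.4, 5.3).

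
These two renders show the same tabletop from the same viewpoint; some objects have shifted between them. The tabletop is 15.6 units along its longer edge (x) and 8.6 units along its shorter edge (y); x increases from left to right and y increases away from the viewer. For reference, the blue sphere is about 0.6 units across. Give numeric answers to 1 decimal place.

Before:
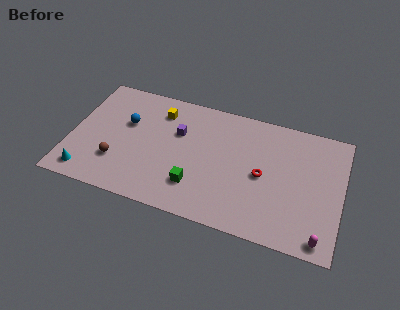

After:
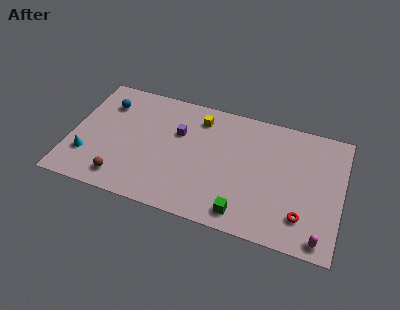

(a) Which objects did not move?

the magenta capsule and the purple cube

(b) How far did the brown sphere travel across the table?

1.2

From (2.8, 2.5) to (3.2, 1.4), the brown sphere covered √(0.4² + 1.1²) ≈ 1.2 units.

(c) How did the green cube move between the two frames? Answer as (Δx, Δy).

(2.8, -1.0)

The green cube was at about (7.4, 2.2) and moved to about (10.2, 1.2).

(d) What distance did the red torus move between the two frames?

3.2

The red torus moved from about (11.1, 4.1) to (13.5, 2.0), a distance of √(2.4² + 2.1²) ≈ 3.2.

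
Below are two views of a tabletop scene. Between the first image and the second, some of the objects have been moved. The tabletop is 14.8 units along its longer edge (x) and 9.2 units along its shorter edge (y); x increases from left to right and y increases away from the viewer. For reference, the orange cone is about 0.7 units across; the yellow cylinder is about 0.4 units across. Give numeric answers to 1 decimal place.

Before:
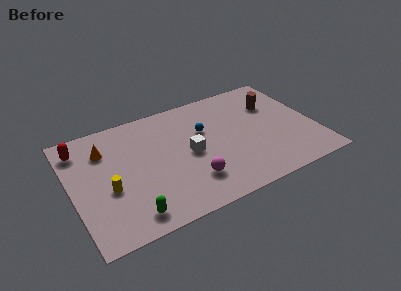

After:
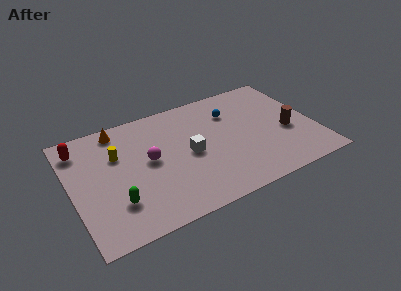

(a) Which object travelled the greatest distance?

the magenta sphere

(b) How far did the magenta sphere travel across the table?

3.4

The magenta sphere was near (6.9, 2.3) before and (4.7, 4.9) after, so it travelled √(2.2² + 2.6²) ≈ 3.4 units.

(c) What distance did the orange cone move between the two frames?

1.6

The orange cone moved from about (2.2, 6.8) to (3.2, 8.1), a distance of √(1.0² + 1.3²) ≈ 1.6.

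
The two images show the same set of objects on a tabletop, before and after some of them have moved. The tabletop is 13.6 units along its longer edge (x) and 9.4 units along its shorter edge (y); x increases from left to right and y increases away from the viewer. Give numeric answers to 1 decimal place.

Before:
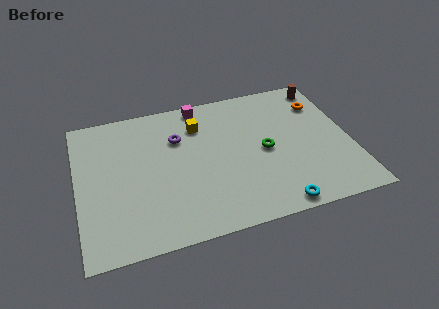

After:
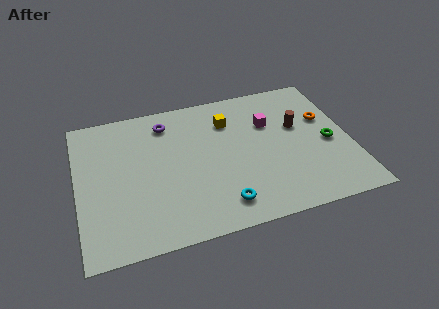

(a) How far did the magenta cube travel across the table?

4.0

From (6.4, 8.5) to (9.7, 6.3), the magenta cube covered √(3.3² + 2.2²) ≈ 4.0 units.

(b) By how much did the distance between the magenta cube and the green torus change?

-1.4

Before: roughly 4.9 units apart; after: 3.5. That's 1.4 units closer together.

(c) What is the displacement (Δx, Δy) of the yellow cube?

(1.5, -0.1)

The yellow cube was at about (6.2, 7.1) and moved to about (7.7, 7.0).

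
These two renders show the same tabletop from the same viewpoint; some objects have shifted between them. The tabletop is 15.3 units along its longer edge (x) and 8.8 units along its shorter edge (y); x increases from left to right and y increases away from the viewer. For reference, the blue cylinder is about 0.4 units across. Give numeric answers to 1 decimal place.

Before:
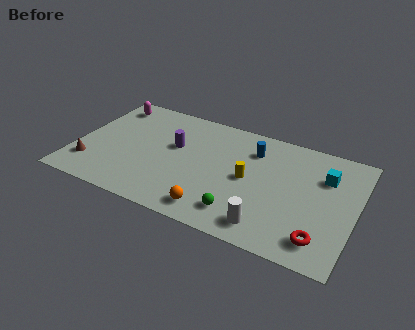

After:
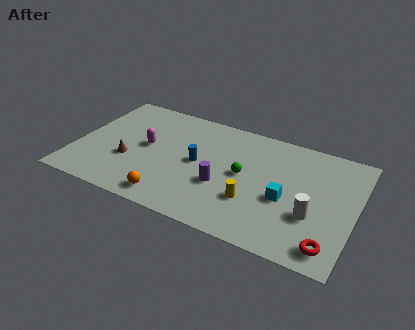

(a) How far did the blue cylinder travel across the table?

3.6

The blue cylinder moved from about (9.5, 6.7) to (6.7, 4.5), a distance of √(2.8² + 2.2²) ≈ 3.6.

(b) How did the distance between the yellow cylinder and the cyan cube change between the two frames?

-2.5

Before: roughly 4.4 units apart; after: 1.9. That's 2.5 units closer together.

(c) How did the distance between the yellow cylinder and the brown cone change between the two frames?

-1.9

They were about 8.8 units apart before and 6.9 after — 1.9 units closer together.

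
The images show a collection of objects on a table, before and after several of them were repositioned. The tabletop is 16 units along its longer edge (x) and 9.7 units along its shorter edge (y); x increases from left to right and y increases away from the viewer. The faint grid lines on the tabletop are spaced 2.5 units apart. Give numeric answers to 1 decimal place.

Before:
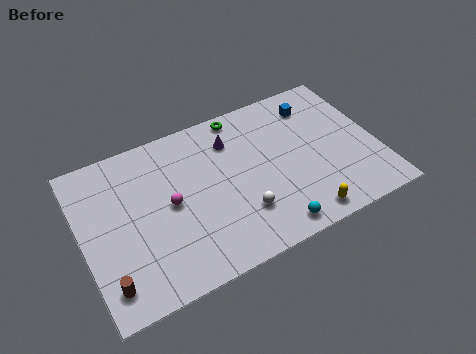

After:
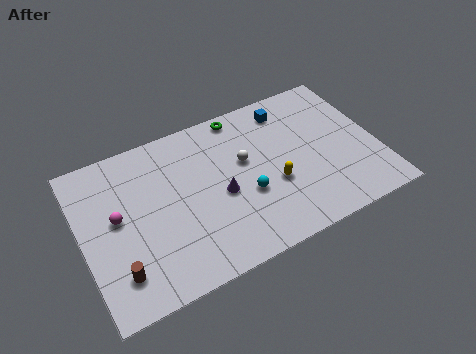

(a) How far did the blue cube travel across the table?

1.5

The blue cube moved from about (13.1, 7.8) to (11.6, 8.1), a distance of √(1.5² + 0.3²) ≈ 1.5.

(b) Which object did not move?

the green torus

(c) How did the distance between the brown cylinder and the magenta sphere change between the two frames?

-1.7

They were about 4.9 units apart before and 3.2 after — 1.7 units closer together.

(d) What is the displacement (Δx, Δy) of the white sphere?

(0.6, 3.1)

The white sphere was at about (8.3, 2.7) and moved to about (8.9, 5.8).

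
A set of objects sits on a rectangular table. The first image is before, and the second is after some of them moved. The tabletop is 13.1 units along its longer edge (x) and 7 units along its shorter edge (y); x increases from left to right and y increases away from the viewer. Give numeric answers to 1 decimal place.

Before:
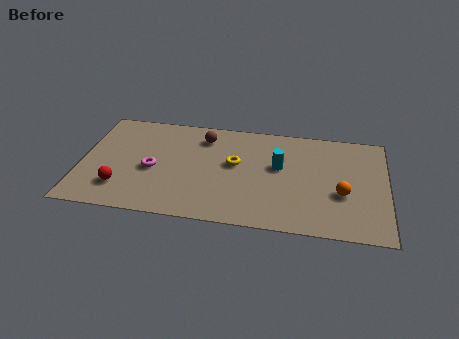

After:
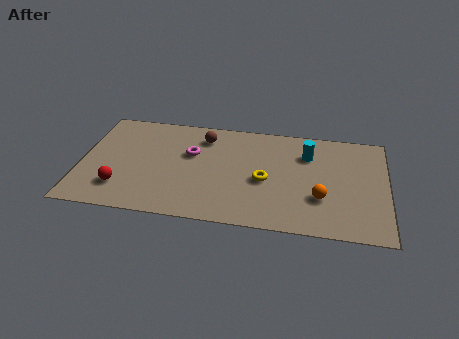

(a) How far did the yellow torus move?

1.6

From (6.6, 4.0) to (7.9, 3.1), the yellow torus covered √(1.3² + 0.9²) ≈ 1.6 units.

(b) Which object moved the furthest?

the magenta torus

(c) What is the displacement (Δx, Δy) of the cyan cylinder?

(1.2, 1.0)

The cyan cylinder was at about (8.5, 4.1) and moved to about (9.7, 5.1).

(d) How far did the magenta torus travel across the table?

2.1

The magenta torus moved from about (3.1, 3.1) to (4.7, 4.4), a distance of √(1.6² + 1.3²) ≈ 2.1.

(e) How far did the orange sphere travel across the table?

1.0

The orange sphere was near (11.2, 2.7) before and (10.3, 2.3) after, so it travelled √(0.9² + 0.4²) ≈ 1.0 units.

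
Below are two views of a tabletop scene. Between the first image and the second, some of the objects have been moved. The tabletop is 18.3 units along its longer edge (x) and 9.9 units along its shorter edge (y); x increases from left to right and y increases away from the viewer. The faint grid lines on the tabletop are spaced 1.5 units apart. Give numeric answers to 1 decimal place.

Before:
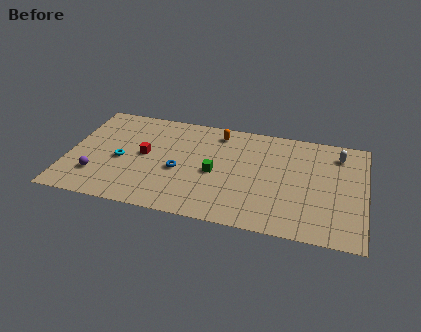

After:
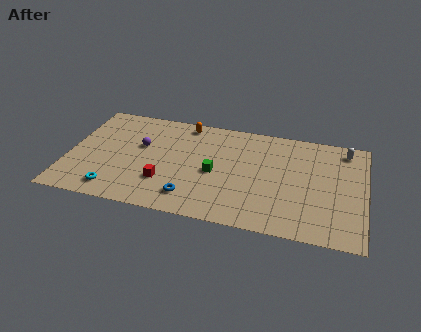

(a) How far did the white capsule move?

0.6

From (16.6, 8.0) to (17.0, 8.5), the white capsule covered √(0.4² + 0.5²) ≈ 0.6 units.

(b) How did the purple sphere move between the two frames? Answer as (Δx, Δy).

(2.5, 3.4)

From the two frames, the purple sphere sits at roughly (1.9, 2.6) before and (4.4, 6.0) after.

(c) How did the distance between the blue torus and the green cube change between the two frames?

+0.7

The distance was about 2.2 in the first image and 2.9 in the second, so they moved 0.7 units further apart.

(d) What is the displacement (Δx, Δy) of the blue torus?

(0.9, -2.3)

The blue torus was at about (6.9, 4.2) and moved to about (7.8, 1.9).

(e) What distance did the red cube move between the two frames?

2.7

The red cube moved from about (4.7, 5.2) to (6.1, 2.9), a distance of √(1.4² + 2.3²) ≈ 2.7.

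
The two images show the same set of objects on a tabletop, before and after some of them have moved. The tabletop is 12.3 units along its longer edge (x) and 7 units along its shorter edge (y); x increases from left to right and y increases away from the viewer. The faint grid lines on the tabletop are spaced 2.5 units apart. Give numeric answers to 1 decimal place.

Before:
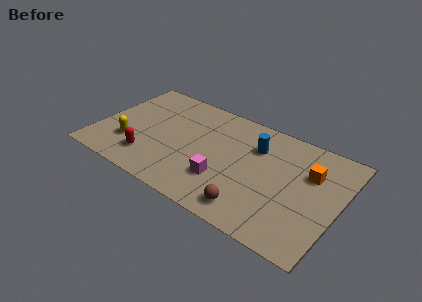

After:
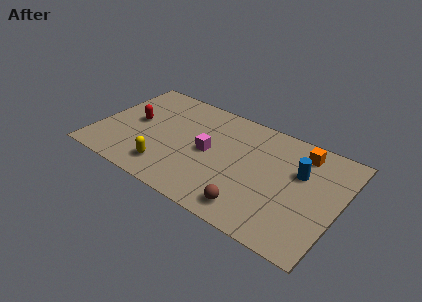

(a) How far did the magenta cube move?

1.7

The magenta cube moved from about (6.7, 2.1) to (5.7, 3.5), a distance of √(1.0² + 1.4²) ≈ 1.7.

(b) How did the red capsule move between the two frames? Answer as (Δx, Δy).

(-1.1, 2.1)

From the two frames, the red capsule sits at roughly (2.9, 1.6) before and (1.8, 3.7) after.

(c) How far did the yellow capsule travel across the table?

2.2

The yellow capsule was near (1.8, 2.1) before and (3.9, 1.4) after, so it travelled √(2.1² + 0.7²) ≈ 2.2 units.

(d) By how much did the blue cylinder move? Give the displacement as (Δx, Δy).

(2.3, -0.5)

The blue cylinder was at about (7.9, 5.0) and moved to about (10.2, 4.5).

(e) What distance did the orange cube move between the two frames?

1.3

The orange cube moved from about (10.7, 4.7) to (10.1, 5.8), a distance of √(0.6² + 1.1²) ≈ 1.3.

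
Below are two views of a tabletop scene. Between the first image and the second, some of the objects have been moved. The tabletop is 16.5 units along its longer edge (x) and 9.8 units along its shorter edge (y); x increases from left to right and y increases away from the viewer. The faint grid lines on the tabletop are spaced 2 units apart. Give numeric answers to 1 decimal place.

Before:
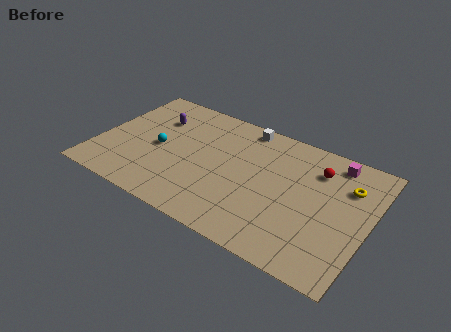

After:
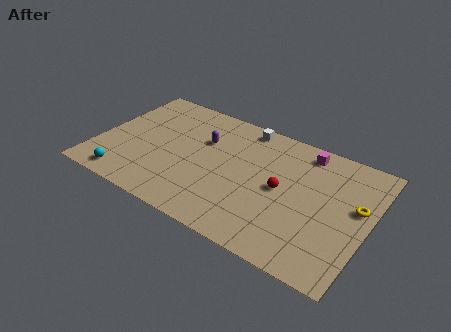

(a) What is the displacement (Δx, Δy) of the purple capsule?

(3.1, -0.5)

The purple capsule started near (3.1, 7.0) and ended near (6.2, 6.5).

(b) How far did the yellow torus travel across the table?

1.5

The yellow torus was near (15.0, 7.0) before and (15.7, 5.7) after, so it travelled √(0.7² + 1.3²) ≈ 1.5 units.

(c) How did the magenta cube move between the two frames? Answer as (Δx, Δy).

(-1.8, 0.0)

From the two frames, the magenta cube sits at roughly (14.0, 8.5) before and (12.2, 8.5) after.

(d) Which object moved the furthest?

the cyan sphere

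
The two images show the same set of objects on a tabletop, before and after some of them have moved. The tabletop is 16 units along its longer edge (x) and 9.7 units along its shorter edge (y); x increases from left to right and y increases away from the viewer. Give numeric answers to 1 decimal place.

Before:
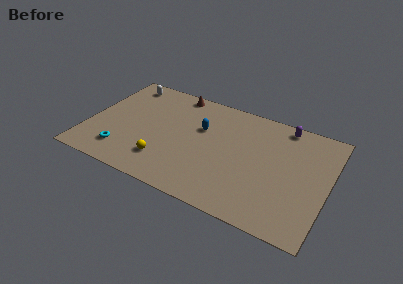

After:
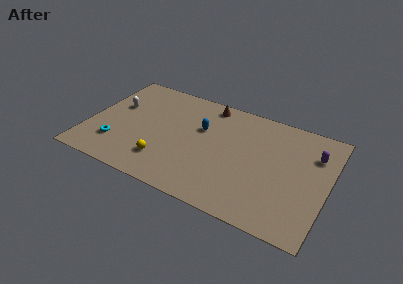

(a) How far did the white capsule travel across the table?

2.4

The white capsule was near (1.8, 8.4) before and (1.6, 6.0) after, so it travelled √(0.2² + 2.4²) ≈ 2.4 units.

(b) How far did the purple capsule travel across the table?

2.8

The purple capsule was near (12.7, 8.7) before and (14.9, 7.0) after, so it travelled √(2.2² + 1.7²) ≈ 2.8 units.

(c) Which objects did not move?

the blue capsule and the yellow sphere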